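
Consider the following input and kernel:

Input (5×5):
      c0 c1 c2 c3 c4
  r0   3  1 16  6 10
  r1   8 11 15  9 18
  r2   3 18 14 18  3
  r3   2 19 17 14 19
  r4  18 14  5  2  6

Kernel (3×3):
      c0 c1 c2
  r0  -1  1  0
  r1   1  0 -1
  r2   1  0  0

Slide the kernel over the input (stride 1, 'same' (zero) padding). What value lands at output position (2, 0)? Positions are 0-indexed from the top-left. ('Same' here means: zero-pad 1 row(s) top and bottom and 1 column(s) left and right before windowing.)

The receptive field on the zero-padded input at this output position is [0 8 11 / 0 3 18 / 0 2 19]. Elementwise product with the kernel and sum: 0·-1 + 8·1 + 0·1 + 18·-1 + 0·1.

-10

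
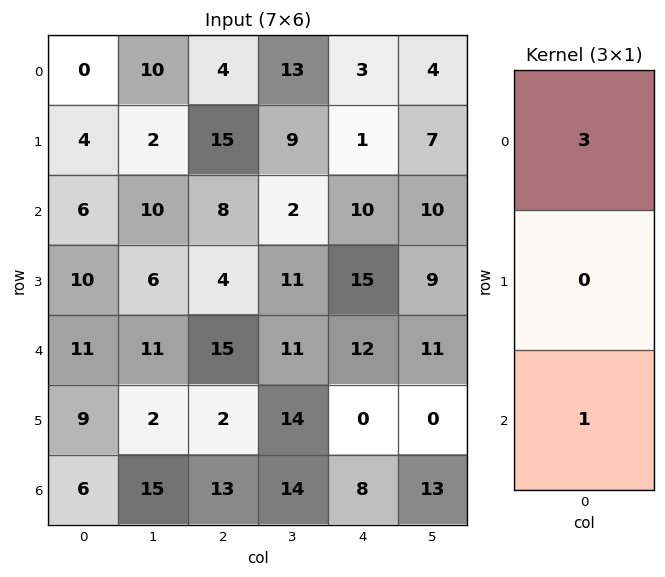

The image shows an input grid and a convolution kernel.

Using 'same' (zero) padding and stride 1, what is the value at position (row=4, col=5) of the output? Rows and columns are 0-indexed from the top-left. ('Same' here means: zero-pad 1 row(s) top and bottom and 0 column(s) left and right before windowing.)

27

The receptive field on the zero-padded input at this output position is [9 / 11 / 0]. Elementwise product with the kernel and sum: 9·3 + 0·1.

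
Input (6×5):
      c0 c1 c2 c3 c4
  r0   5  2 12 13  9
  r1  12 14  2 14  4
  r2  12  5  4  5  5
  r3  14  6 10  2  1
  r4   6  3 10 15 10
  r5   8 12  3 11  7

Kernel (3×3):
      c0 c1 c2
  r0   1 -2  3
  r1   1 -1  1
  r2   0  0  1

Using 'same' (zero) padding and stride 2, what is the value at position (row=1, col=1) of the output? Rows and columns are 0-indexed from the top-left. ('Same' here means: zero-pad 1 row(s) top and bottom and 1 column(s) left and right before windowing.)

The receptive field on the zero-padded input at this output position is [14 2 14 / 5 4 5 / 6 10 2]. Elementwise product with the kernel and sum: 14·1 + 2·-2 + 14·3 + 5·1 + 4·-1 + 5·1 + 2·1.

60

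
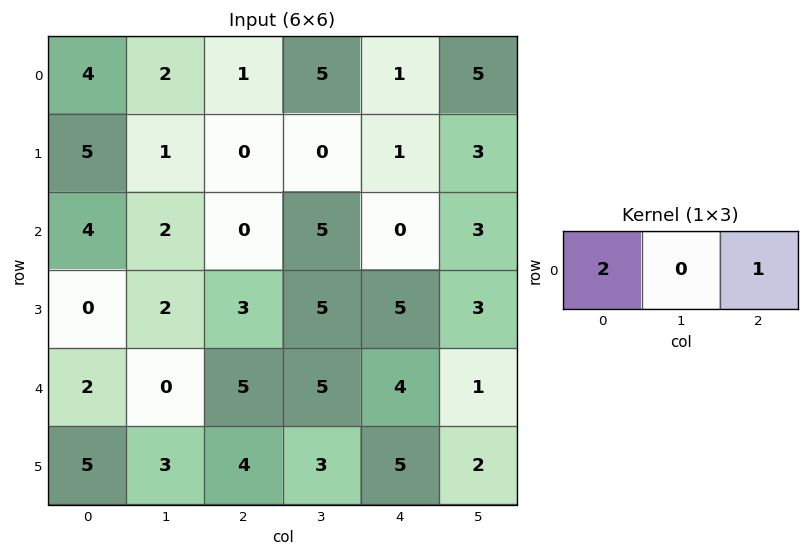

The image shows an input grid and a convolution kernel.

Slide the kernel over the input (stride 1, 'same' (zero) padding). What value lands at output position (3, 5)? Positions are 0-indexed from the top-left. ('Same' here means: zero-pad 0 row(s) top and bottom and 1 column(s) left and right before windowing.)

The receptive field on the zero-padded input at this output position is [5 3 0]. Elementwise product with the kernel and sum: 5·2 + 0·1.

10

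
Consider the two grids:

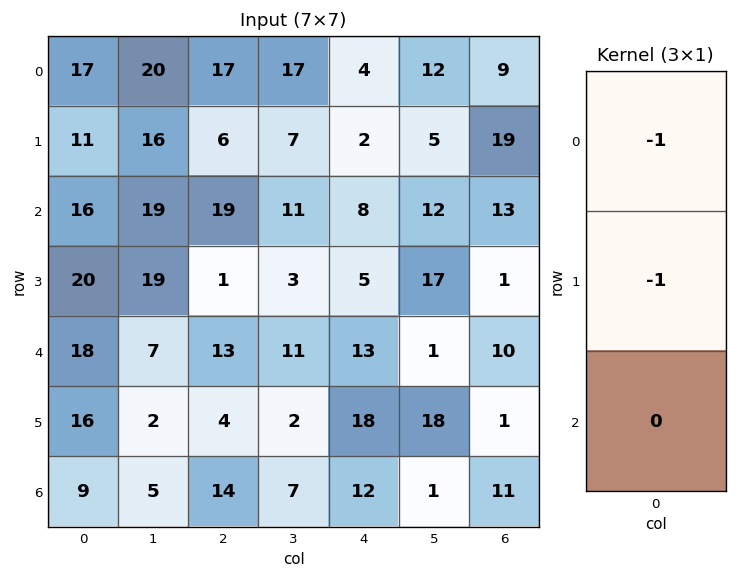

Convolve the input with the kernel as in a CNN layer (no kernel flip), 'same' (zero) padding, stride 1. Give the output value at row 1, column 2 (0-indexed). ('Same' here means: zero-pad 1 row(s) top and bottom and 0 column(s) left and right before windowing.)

The receptive field on the zero-padded input at this output position is [17 / 6 / 19]. Elementwise product with the kernel and sum: 17·-1 + 6·-1.

-23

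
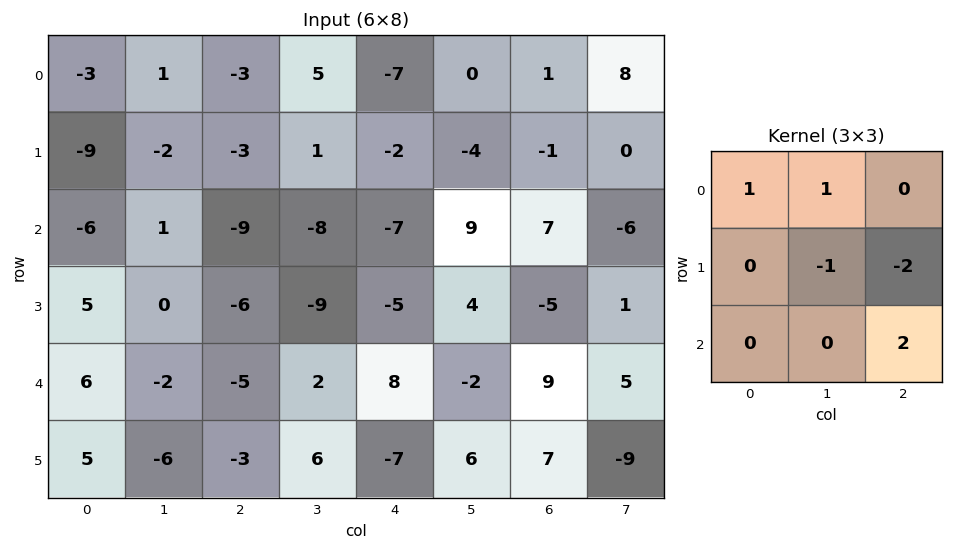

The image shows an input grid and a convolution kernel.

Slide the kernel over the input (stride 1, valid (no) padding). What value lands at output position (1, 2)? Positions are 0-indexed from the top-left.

The receptive field on the input at this output position is [-3 1 -2 / -9 -8 -7 / -6 -9 -5]. Elementwise product with the kernel and sum: -3·1 + 1·1 + -8·-1 + -7·-2 + -5·2.

10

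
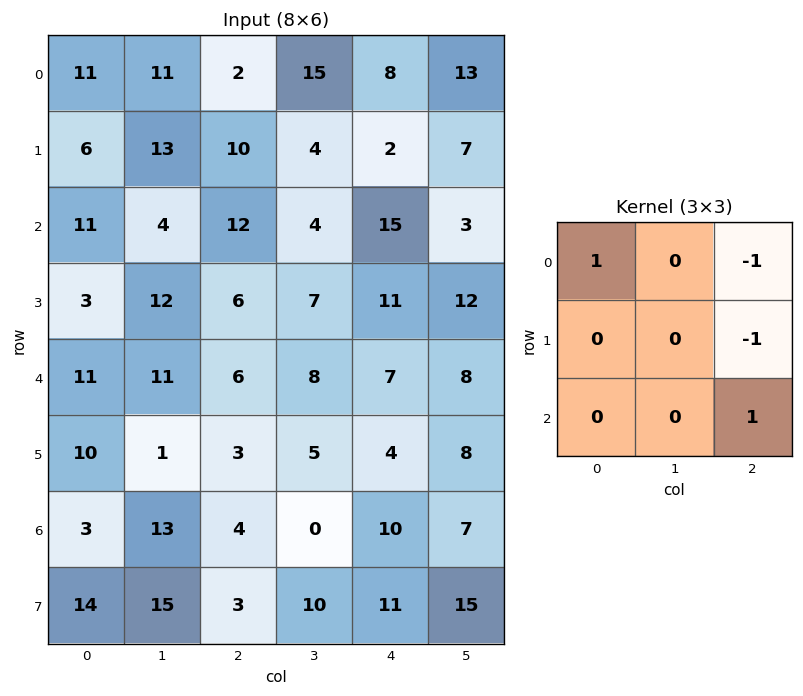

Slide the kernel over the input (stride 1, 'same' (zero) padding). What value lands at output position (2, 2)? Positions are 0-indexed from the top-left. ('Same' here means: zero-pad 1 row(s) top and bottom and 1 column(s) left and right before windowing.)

The receptive field on the zero-padded input at this output position is [13 10 4 / 4 12 4 / 12 6 7]. Elementwise product with the kernel and sum: 13·1 + 4·-1 + 4·-1 + 7·1.

12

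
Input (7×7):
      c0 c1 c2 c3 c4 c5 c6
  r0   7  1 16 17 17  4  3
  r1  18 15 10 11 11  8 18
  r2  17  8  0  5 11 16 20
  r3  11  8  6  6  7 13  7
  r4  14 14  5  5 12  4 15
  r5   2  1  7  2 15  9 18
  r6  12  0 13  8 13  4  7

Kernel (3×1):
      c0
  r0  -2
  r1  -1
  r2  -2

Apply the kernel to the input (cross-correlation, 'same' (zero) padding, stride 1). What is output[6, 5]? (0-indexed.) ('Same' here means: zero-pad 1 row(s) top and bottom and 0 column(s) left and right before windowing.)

-22

The receptive field on the zero-padded input at this output position is [9 / 4 / 0]. Elementwise product with the kernel and sum: 9·-2 + 4·-1 + 0·-2.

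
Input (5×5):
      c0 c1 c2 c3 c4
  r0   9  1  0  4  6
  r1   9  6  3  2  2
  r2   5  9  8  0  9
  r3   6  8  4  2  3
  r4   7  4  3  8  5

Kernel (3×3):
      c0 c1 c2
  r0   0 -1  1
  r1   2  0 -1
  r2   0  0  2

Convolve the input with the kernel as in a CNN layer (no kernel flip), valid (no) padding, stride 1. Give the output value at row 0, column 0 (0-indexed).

The receptive field on the input at this output position is [9 1 0 / 9 6 3 / 5 9 8]. Elementwise product with the kernel and sum: 1·-1 + 0·1 + 9·2 + 3·-1 + 8·2.

30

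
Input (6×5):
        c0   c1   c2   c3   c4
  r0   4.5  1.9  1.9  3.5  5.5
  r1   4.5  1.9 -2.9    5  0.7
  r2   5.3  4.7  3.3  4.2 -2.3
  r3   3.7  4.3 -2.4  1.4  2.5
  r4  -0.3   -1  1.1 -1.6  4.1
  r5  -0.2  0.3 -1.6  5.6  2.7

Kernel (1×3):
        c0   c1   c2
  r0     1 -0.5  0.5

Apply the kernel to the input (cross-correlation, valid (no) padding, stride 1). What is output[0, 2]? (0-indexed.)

2.9

The receptive field on the input at this output position is [1.9 3.5 5.5]. Elementwise product with the kernel and sum: 1.9·1 + 3.5·-0.5 + 5.5·0.5.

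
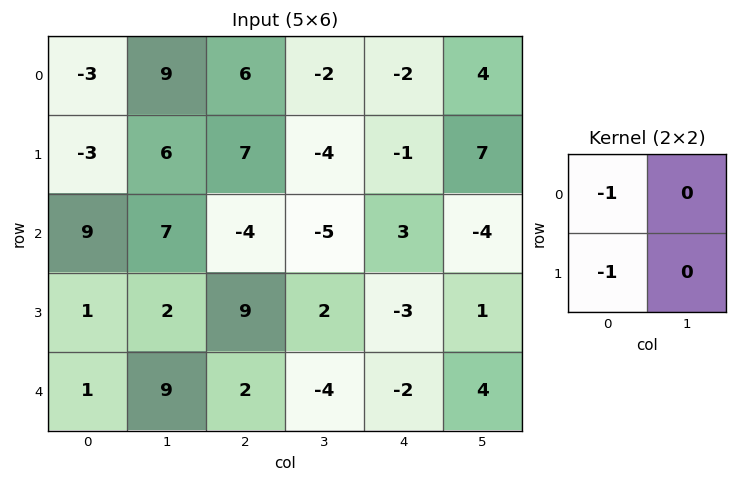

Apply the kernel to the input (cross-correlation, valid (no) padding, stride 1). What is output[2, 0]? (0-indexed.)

The receptive field on the input at this output position is [9 7 / 1 2]. Elementwise product with the kernel and sum: 9·-1 + 1·-1.

-10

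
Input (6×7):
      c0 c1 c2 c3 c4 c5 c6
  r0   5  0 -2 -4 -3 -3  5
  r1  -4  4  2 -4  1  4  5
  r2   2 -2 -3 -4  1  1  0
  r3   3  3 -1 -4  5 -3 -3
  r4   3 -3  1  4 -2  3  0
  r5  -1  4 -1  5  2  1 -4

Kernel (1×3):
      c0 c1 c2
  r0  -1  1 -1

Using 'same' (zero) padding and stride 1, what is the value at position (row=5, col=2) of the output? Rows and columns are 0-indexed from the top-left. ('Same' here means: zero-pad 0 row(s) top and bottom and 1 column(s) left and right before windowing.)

The receptive field on the zero-padded input at this output position is [4 -1 5]. Elementwise product with the kernel and sum: 4·-1 + -1·1 + 5·-1.

-10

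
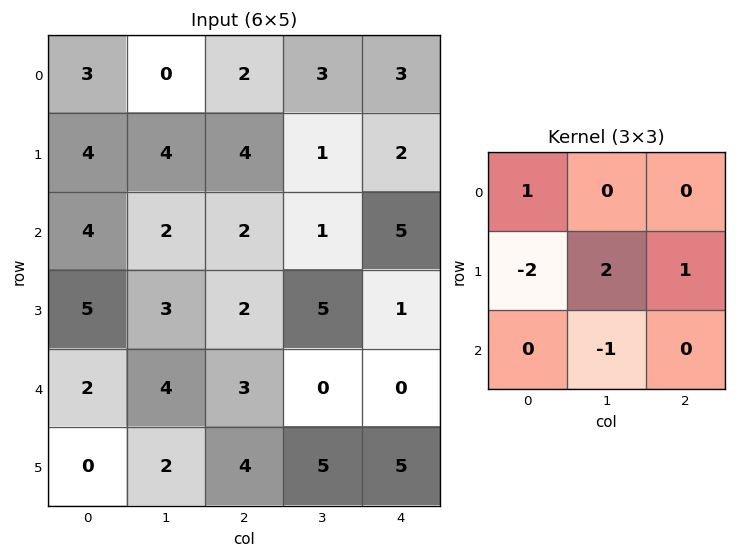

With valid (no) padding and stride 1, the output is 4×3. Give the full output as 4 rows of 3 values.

Output[0,0]: The receptive field on the input at this output position is [3 0 2 / 4 4 4 / 4 2 2]. Elementwise product with the kernel and sum: 3·1 + 4·-2 + 4·2 + 4·1 + 2·-1.

5 -1 -3
-1 3 2
-2 2 9
10 -3 -9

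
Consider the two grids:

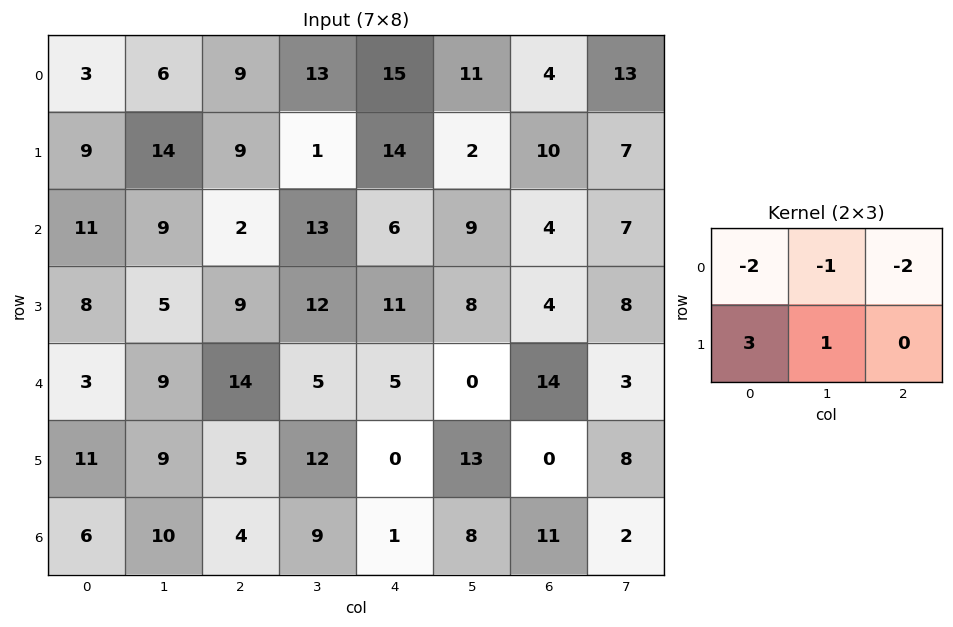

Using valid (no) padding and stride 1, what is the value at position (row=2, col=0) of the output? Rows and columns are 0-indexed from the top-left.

The receptive field on the input at this output position is [11 9 2 / 8 5 9]. Elementwise product with the kernel and sum: 11·-2 + 9·-1 + 2·-2 + 8·3 + 5·1.

-6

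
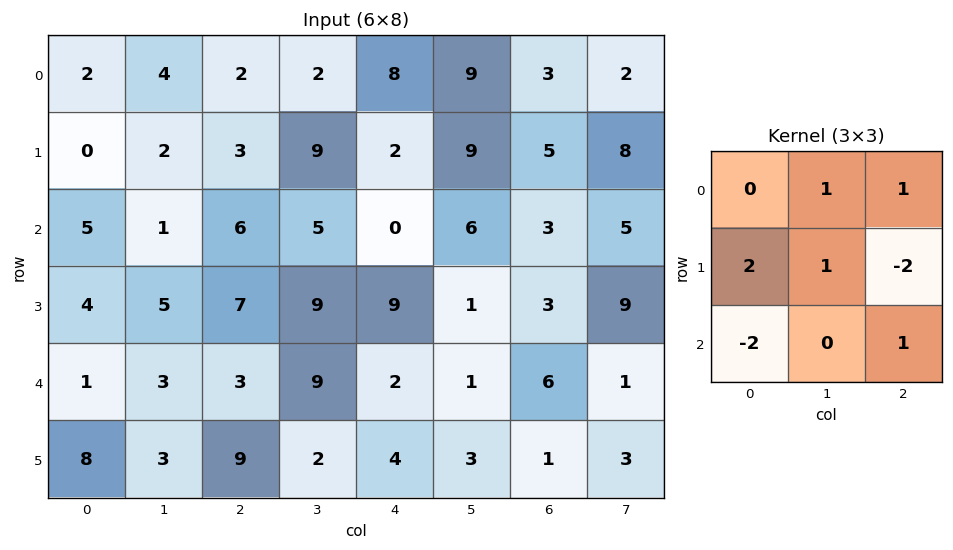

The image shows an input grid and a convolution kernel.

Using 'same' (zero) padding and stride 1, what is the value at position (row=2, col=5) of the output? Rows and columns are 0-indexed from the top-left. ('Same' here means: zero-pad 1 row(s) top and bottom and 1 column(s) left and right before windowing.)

The receptive field on the zero-padded input at this output position is [2 9 5 / 0 6 3 / 9 1 3]. Elementwise product with the kernel and sum: 9·1 + 5·1 + 0·2 + 6·1 + 3·-2 + 9·-2 + 3·1.

-1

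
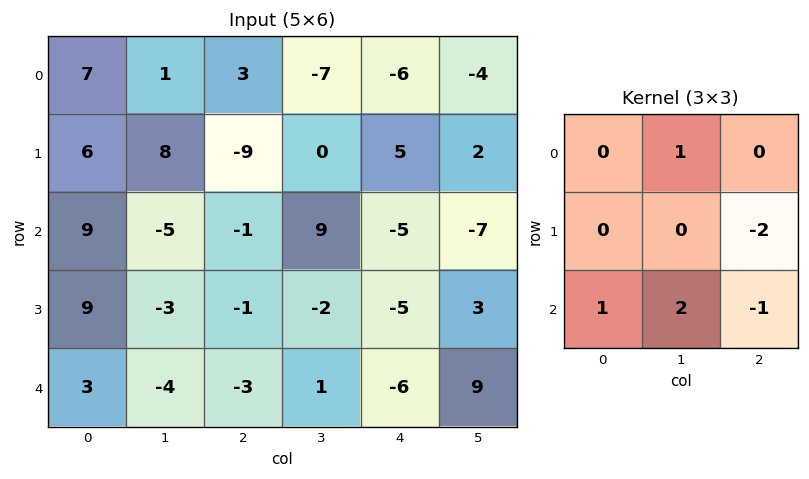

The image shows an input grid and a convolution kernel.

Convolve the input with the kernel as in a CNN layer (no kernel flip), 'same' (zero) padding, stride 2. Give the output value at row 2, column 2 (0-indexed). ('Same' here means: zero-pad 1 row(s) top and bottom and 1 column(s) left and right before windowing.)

-23

The receptive field on the zero-padded input at this output position is [-2 -5 3 / 1 -6 9 / 0 0 0]. Elementwise product with the kernel and sum: -5·1 + 9·-2 + 0·1 + 0·2 + 0·-1.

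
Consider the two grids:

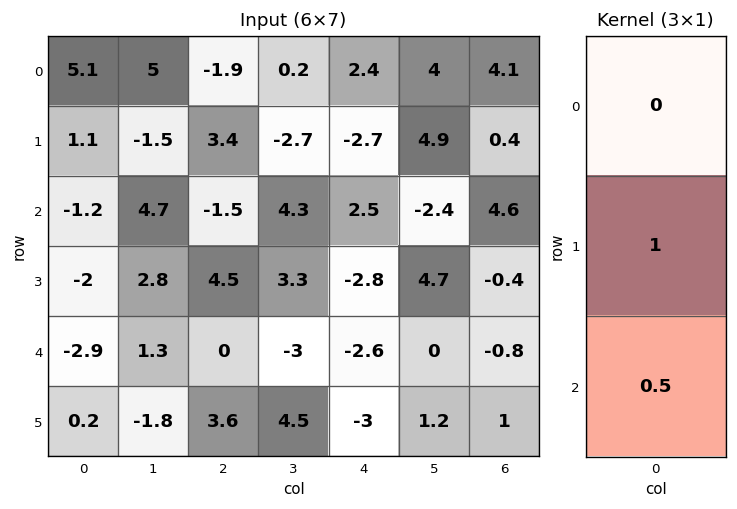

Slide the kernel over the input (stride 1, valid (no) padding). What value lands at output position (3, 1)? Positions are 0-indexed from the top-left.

The receptive field on the input at this output position is [2.8 / 1.3 / -1.8]. Elementwise product with the kernel and sum: 1.3·1 + -1.8·0.5.

0.4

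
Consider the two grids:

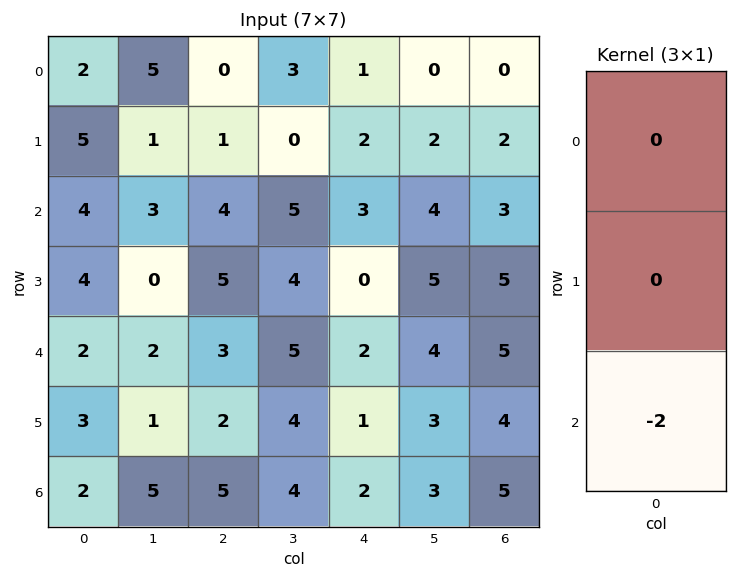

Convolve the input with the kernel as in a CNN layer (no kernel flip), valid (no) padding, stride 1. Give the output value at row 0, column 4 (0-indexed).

-6

The receptive field on the input at this output position is [1 / 2 / 3]. Elementwise product with the kernel and sum: 3·-2.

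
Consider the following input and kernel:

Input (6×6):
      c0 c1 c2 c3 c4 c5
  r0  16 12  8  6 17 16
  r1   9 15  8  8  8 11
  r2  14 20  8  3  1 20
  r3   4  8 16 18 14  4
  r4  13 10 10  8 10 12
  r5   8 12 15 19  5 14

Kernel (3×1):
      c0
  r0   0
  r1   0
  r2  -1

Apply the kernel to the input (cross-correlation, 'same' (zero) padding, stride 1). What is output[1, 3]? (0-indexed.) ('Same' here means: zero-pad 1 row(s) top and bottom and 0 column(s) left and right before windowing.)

The receptive field on the zero-padded input at this output position is [6 / 8 / 3]. Elementwise product with the kernel and sum: 3·-1.

-3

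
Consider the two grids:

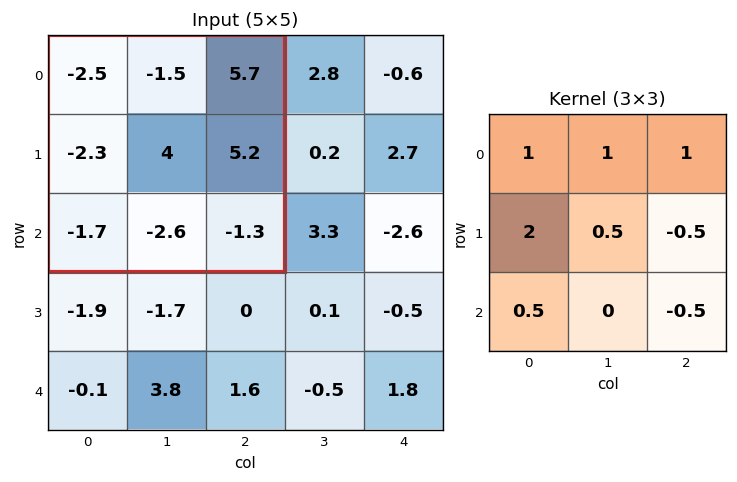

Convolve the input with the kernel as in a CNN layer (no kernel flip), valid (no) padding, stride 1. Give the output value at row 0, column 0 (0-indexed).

The receptive field on the input at this output position is [-2.5 -1.5 5.7 / -2.3 4 5.2 / -1.7 -2.6 -1.3]. Elementwise product with the kernel and sum: -2.5·1 + -1.5·1 + 5.7·1 + -2.3·2 + 4·0.5 + 5.2·-0.5 + -1.7·0.5 + -1.3·-0.5.

-3.7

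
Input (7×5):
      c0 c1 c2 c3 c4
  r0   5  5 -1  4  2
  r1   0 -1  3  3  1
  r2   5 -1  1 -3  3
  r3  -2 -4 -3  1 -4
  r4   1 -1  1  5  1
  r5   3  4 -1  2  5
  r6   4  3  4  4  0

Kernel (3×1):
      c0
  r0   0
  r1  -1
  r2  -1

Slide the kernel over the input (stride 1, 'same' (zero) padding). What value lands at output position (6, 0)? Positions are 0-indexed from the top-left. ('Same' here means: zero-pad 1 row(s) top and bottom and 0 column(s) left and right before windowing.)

-4

The receptive field on the zero-padded input at this output position is [3 / 4 / 0]. Elementwise product with the kernel and sum: 4·-1 + 0·-1.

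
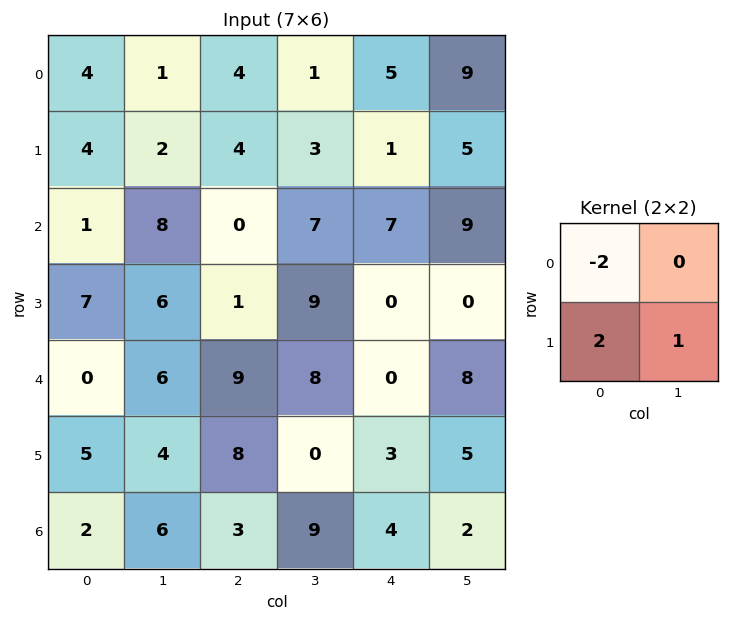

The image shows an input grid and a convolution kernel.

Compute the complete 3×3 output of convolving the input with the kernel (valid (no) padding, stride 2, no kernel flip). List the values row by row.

2 3 -3
18 11 -14
14 -2 11

Output[0,0]: The receptive field on the input at this output position is [4 1 / 4 2]. Elementwise product with the kernel and sum: 4·-2 + 4·2 + 2·1.
Output[0,1]: The receptive field on the input at this output position is [4 1 / 4 3]. Elementwise product with the kernel and sum: 4·-2 + 4·2 + 3·1.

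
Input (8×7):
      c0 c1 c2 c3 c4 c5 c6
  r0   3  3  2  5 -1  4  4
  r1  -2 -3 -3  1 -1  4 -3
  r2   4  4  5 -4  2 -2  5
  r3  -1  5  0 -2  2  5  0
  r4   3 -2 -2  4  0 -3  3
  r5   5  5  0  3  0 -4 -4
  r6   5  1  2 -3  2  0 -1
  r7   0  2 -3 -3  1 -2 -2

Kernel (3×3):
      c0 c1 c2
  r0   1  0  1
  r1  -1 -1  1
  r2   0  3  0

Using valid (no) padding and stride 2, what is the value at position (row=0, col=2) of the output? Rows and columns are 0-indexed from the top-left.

-9

The receptive field on the input at this output position is [-1 4 4 / -1 4 -3 / 2 -2 5]. Elementwise product with the kernel and sum: -1·1 + 4·1 + -1·-1 + 4·-1 + -3·1 + -2·3.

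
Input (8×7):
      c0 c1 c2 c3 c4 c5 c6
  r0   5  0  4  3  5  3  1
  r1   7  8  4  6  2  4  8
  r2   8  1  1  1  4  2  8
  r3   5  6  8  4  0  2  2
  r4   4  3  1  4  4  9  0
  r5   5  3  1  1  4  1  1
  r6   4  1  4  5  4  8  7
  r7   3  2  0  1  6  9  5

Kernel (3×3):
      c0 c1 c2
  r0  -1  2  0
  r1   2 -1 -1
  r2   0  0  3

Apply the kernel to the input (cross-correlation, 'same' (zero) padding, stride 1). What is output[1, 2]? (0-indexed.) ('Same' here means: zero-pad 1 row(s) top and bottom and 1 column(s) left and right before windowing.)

17

The receptive field on the zero-padded input at this output position is [0 4 3 / 8 4 6 / 1 1 1]. Elementwise product with the kernel and sum: 0·-1 + 4·2 + 8·2 + 4·-1 + 6·-1 + 1·3.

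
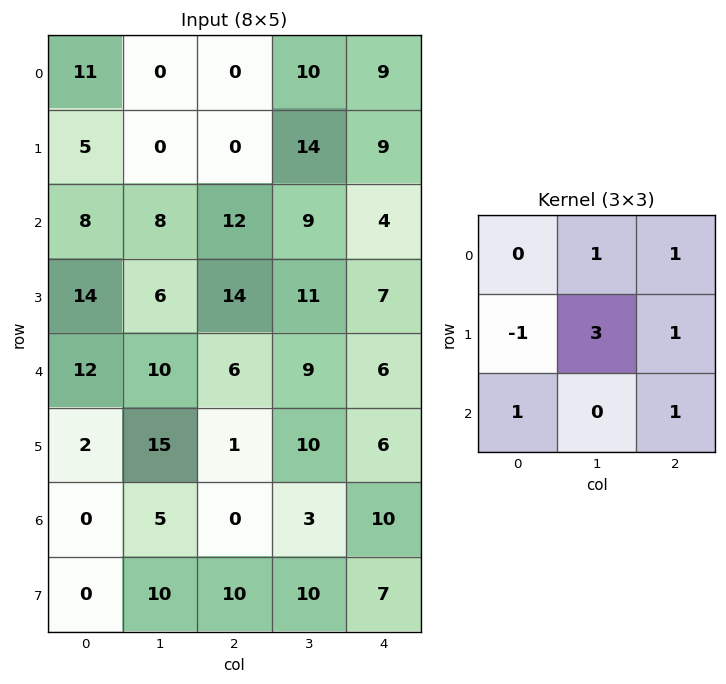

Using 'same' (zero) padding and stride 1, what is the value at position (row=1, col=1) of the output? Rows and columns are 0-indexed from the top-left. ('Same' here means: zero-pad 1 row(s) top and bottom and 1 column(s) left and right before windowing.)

15

The receptive field on the zero-padded input at this output position is [11 0 0 / 5 0 0 / 8 8 12]. Elementwise product with the kernel and sum: 0·1 + 0·1 + 5·-1 + 0·3 + 0·1 + 8·1 + 12·1.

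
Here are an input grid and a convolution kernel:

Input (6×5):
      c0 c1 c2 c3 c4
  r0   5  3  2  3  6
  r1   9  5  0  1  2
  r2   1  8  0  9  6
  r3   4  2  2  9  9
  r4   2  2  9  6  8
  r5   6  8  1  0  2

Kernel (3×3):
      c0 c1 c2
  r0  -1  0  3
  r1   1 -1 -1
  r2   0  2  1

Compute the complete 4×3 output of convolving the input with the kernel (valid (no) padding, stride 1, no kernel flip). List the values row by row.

Output[0,0]: The receptive field on the input at this output position is [5 3 2 / 9 5 0 / 1 8 0]. Elementwise product with the kernel and sum: 5·-1 + 2·3 + 9·1 + 5·-1 + 0·-1 + 8·2 + 0·1.
Output[0,1]: The receptive field on the input at this output position is [3 2 3 / 5 0 1 / 8 0 9]. Elementwise product with the kernel and sum: 3·-1 + 3·3 + 5·1 + 0·-1 + 1·-1 + 0·2 + 9·1.

21 19 37
-10 10 18
12 34 22
10 14 22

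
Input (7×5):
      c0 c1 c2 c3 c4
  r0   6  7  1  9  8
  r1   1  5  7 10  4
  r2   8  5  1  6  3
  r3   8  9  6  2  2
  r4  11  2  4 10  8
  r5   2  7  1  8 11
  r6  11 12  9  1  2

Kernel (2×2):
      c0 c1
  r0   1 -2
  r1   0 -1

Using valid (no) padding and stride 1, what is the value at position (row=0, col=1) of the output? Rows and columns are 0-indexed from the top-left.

-2

The receptive field on the input at this output position is [7 1 / 5 7]. Elementwise product with the kernel and sum: 7·1 + 1·-2 + 7·-1.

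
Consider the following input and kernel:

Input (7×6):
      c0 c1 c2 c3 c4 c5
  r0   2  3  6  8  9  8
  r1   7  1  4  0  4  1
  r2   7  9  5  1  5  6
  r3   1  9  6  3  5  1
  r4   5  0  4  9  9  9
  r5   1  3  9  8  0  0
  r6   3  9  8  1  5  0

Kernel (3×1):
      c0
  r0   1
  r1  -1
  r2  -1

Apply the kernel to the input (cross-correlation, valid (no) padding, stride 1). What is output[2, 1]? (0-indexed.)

The receptive field on the input at this output position is [9 / 9 / 0]. Elementwise product with the kernel and sum: 9·1 + 9·-1 + 0·-1.

0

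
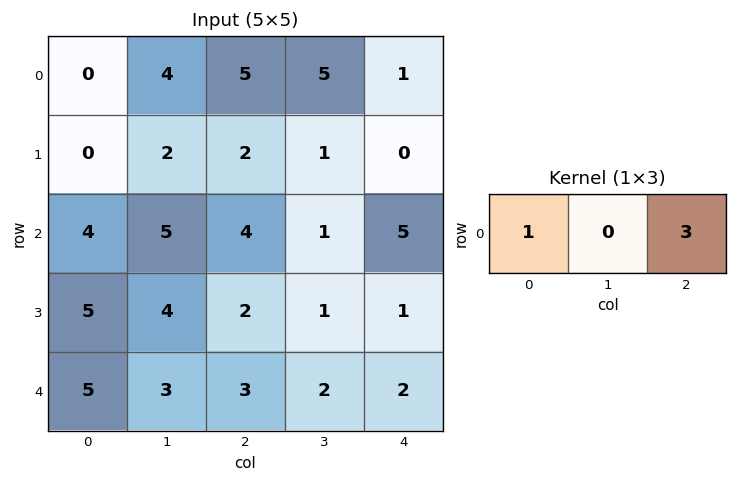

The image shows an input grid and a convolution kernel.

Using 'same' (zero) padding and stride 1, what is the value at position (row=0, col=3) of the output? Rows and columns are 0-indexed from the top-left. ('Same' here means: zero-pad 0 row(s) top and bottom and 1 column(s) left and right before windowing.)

The receptive field on the zero-padded input at this output position is [5 5 1]. Elementwise product with the kernel and sum: 5·1 + 1·3.

8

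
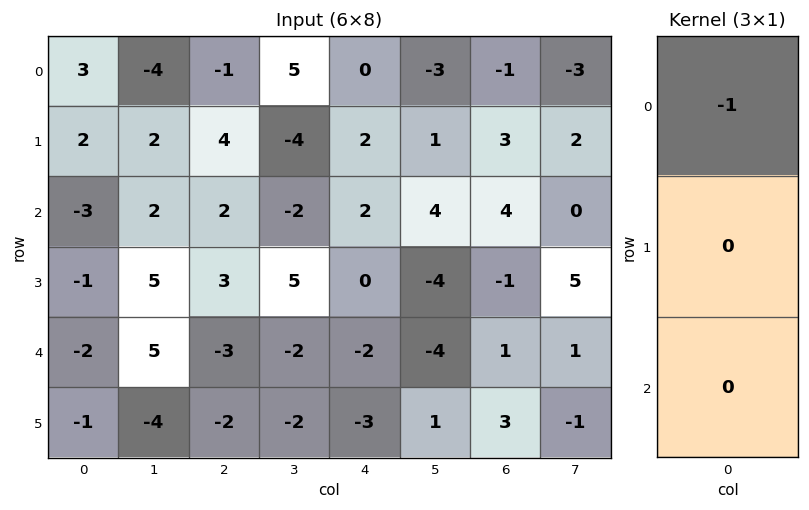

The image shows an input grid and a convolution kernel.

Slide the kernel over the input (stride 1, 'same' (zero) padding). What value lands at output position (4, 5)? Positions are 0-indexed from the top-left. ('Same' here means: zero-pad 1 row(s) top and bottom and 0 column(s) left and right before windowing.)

The receptive field on the zero-padded input at this output position is [-4 / -4 / 1]. Elementwise product with the kernel and sum: -4·-1.

4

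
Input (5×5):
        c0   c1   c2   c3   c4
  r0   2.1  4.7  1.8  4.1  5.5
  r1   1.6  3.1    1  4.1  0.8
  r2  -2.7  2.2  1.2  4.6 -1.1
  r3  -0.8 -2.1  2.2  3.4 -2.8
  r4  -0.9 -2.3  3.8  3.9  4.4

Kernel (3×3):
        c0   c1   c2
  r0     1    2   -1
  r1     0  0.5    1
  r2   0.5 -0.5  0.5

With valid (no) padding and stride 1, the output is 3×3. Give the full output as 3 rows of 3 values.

Output[0,0]: The receptive field on the input at this output position is [2.1 4.7 1.8 / 1.6 3.1 1 / -2.7 2.2 1.2]. Elementwise product with the kernel and sum: 2.1·1 + 4.7·2 + 1.8·-1 + 3.1·0.5 + 1·1 + -2.7·0.5 + 2.2·-0.5 + 1.2·0.5.
Output[0,1]: The receptive field on the input at this output position is [4.7 1.8 4.1 / 3.1 1 4.1 / 2.2 1.2 4.6]. Elementwise product with the kernel and sum: 4.7·1 + 1.8·2 + 4.1·-1 + 1·0.5 + 4.1·1 + 2.2·0.5 + 1.2·-0.5 + 4.6·0.5.

10.4 11.6 5.1
10.85 5.75 7.6
4.25 3.4 12.55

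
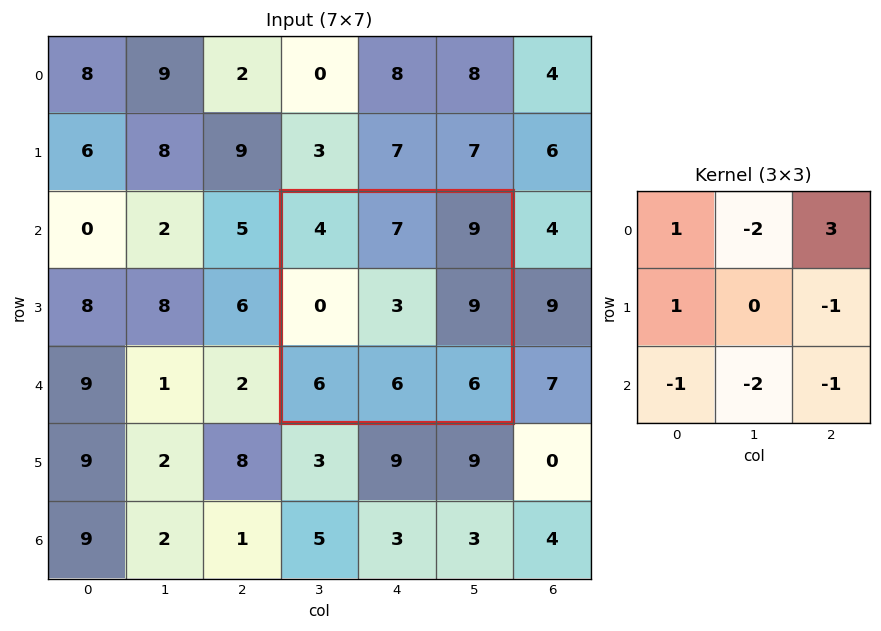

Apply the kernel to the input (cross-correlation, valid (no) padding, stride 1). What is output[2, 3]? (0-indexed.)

-16

The receptive field on the input at this output position is [4 7 9 / 0 3 9 / 6 6 6]. Elementwise product with the kernel and sum: 4·1 + 7·-2 + 9·3 + 0·1 + 9·-1 + 6·-1 + 6·-2 + 6·-1.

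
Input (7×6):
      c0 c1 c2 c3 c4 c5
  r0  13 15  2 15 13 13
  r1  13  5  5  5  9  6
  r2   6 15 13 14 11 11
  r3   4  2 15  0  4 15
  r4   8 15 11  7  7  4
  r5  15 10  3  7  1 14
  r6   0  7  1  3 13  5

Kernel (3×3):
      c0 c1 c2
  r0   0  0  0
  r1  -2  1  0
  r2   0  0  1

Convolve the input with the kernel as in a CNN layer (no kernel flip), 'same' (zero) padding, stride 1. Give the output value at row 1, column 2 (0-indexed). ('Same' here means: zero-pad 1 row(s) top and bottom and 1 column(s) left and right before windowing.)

9

The receptive field on the zero-padded input at this output position is [15 2 15 / 5 5 5 / 15 13 14]. Elementwise product with the kernel and sum: 5·-2 + 5·1 + 14·1.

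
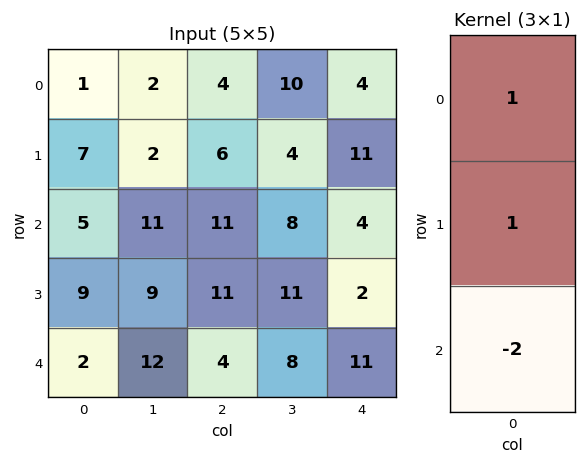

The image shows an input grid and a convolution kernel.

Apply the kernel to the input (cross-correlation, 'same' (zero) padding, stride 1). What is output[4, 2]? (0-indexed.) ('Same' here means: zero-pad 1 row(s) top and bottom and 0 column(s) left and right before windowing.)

15

The receptive field on the zero-padded input at this output position is [11 / 4 / 0]. Elementwise product with the kernel and sum: 11·1 + 4·1 + 0·-2.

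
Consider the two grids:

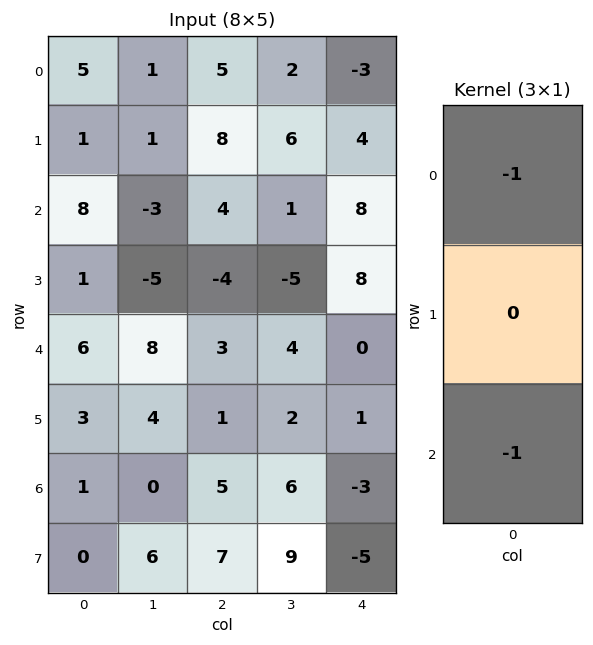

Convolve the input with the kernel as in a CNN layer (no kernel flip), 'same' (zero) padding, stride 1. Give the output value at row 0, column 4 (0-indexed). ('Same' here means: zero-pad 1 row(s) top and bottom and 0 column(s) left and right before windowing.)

The receptive field on the zero-padded input at this output position is [0 / -3 / 4]. Elementwise product with the kernel and sum: 0·-1 + 4·-1.

-4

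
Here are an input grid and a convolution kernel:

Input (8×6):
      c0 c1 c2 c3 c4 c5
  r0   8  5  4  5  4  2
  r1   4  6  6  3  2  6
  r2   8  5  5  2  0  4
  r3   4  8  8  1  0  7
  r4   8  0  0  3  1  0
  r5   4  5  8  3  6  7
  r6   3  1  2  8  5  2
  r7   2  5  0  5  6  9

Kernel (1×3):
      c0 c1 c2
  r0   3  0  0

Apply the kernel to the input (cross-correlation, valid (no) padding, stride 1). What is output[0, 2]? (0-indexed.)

12

The receptive field on the input at this output position is [4 5 4]. Elementwise product with the kernel and sum: 4·3.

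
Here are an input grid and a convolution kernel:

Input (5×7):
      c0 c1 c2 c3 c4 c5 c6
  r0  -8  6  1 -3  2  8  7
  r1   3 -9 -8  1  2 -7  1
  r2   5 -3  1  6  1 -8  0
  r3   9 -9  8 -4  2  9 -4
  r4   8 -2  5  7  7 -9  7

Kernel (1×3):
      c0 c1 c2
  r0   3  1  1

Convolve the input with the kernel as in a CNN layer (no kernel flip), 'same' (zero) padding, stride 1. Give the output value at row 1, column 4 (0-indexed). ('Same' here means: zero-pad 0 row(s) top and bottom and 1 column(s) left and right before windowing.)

The receptive field on the zero-padded input at this output position is [1 2 -7]. Elementwise product with the kernel and sum: 1·3 + 2·1 + -7·1.

-2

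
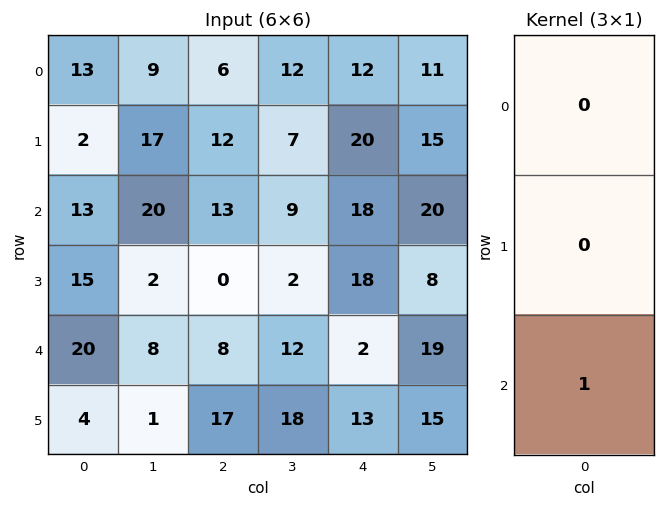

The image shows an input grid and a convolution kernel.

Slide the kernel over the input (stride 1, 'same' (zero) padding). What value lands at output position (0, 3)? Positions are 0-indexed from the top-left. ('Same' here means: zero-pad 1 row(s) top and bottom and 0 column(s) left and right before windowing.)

The receptive field on the zero-padded input at this output position is [0 / 12 / 7]. Elementwise product with the kernel and sum: 7·1.

7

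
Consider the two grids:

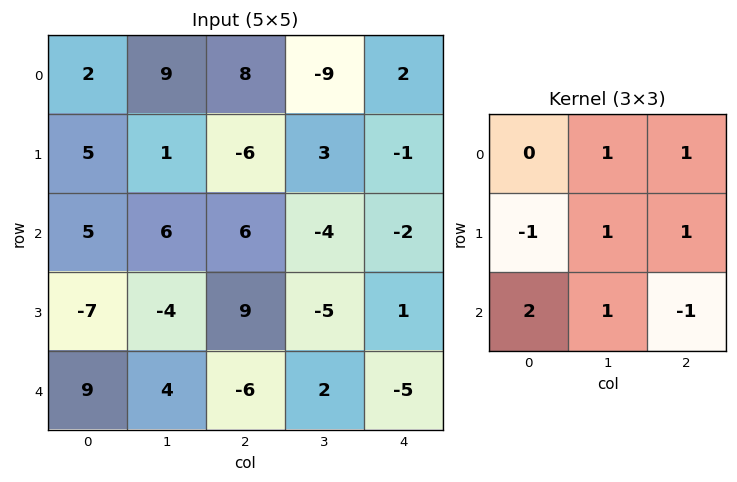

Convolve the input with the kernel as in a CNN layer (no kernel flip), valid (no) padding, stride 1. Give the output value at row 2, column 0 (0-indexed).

52

The receptive field on the input at this output position is [5 6 6 / -7 -4 9 / 9 4 -6]. Elementwise product with the kernel and sum: 6·1 + 6·1 + -7·-1 + -4·1 + 9·1 + 9·2 + 4·1 + -6·-1.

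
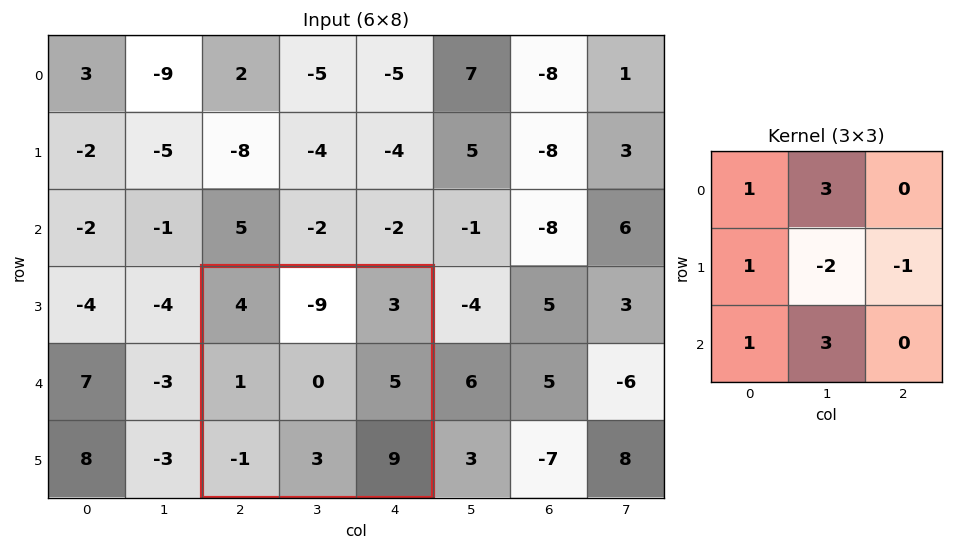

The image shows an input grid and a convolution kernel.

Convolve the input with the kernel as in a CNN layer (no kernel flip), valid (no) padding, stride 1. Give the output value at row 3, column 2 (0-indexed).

-19

The receptive field on the input at this output position is [4 -9 3 / 1 0 5 / -1 3 9]. Elementwise product with the kernel and sum: 4·1 + -9·3 + 1·1 + 0·-2 + 5·-1 + -1·1 + 3·3.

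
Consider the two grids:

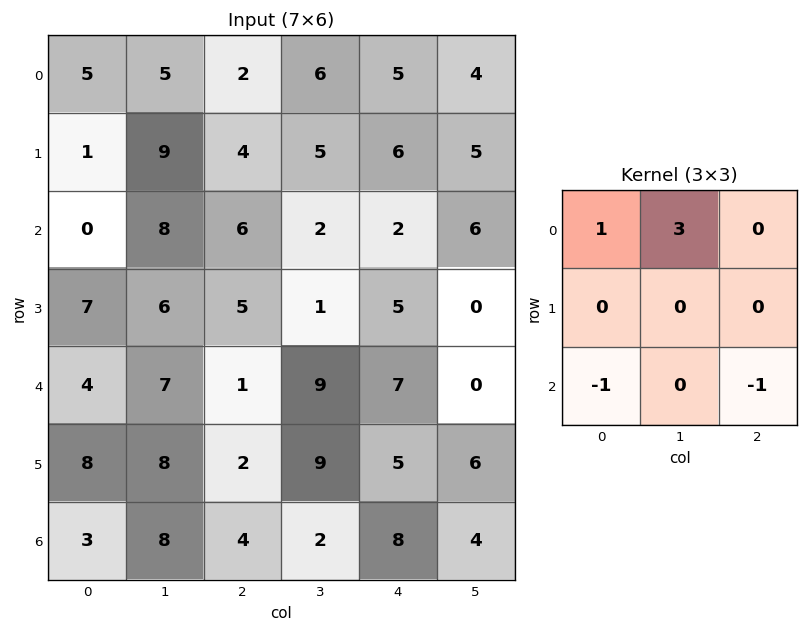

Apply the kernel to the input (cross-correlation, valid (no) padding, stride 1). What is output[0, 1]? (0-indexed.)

The receptive field on the input at this output position is [5 2 6 / 9 4 5 / 8 6 2]. Elementwise product with the kernel and sum: 5·1 + 2·3 + 8·-1 + 2·-1.

1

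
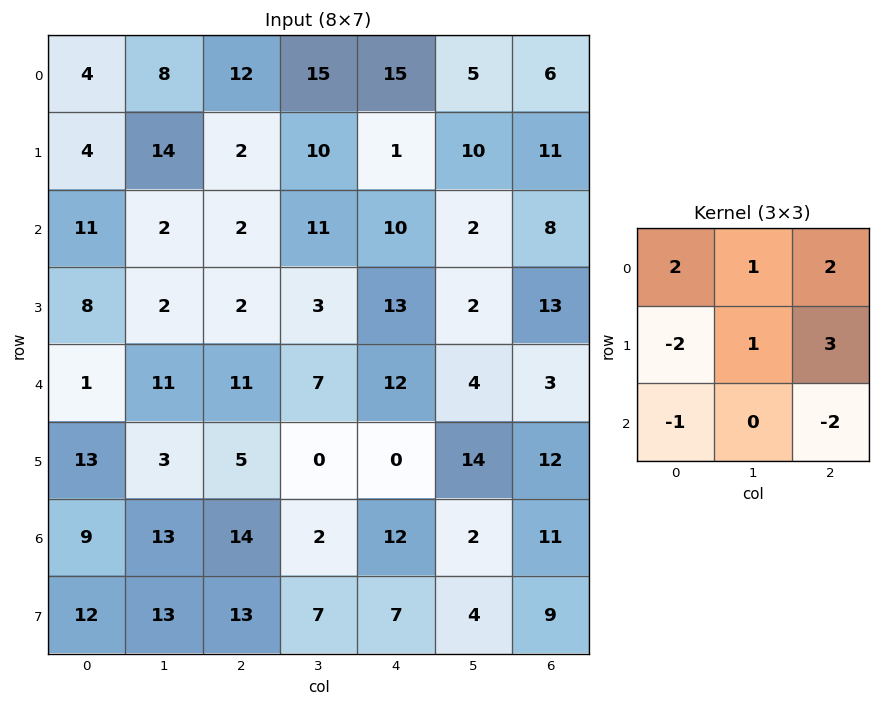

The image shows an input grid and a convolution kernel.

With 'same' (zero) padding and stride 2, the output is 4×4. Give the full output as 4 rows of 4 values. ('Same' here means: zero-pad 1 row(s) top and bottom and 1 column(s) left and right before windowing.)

Output[0,0]: The receptive field on the zero-padded input at this output position is [0 0 0 / 0 4 8 / 0 4 14]. Elementwise product with the kernel and sum: 0·2 + 0·1 + 0·2 + 0·-2 + 4·1 + 8·3 + 0·-1 + 14·-2.

0 7 -30 -14
45 73 28 33
40 19 5 -2
41 -22 27 43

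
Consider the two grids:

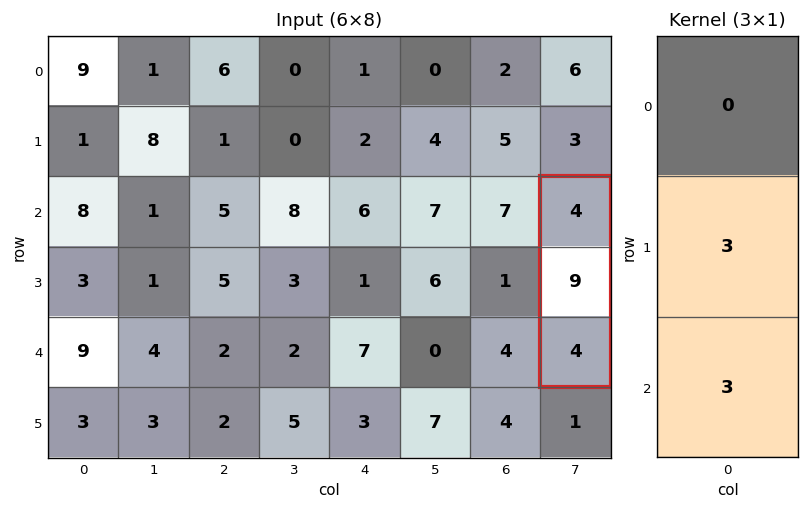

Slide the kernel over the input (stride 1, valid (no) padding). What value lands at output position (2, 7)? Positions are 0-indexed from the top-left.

The receptive field on the input at this output position is [4 / 9 / 4]. Elementwise product with the kernel and sum: 9·3 + 4·3.

39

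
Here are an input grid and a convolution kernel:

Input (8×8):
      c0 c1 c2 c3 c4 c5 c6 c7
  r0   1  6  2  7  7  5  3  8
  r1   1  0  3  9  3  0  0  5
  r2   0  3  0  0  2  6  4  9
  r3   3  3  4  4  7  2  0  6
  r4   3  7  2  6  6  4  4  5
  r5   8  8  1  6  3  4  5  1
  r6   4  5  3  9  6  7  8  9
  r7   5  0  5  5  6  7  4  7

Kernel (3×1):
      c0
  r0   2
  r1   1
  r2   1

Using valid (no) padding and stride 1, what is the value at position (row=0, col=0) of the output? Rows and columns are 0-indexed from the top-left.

3

The receptive field on the input at this output position is [1 / 1 / 0]. Elementwise product with the kernel and sum: 1·2 + 1·1 + 0·1.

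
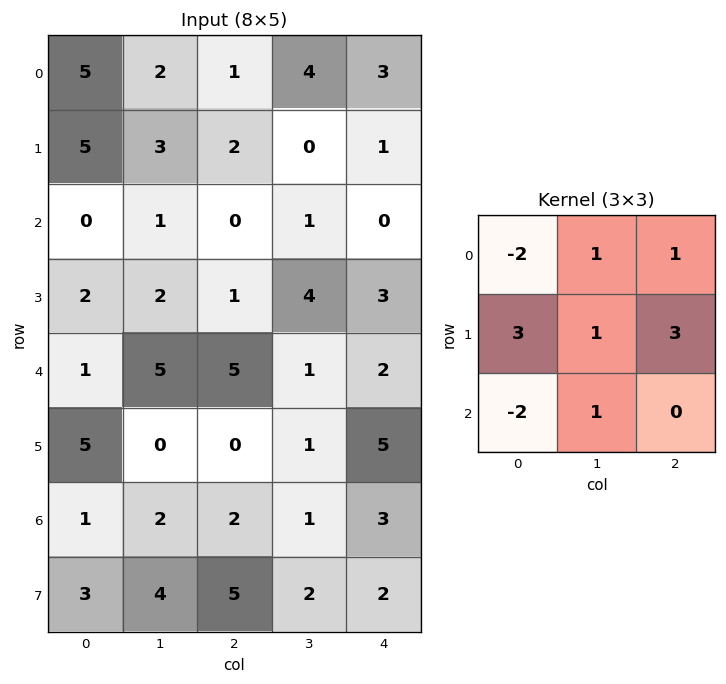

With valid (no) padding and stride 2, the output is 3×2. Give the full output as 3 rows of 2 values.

Output[0,0]: The receptive field on the input at this output position is [5 2 1 / 5 3 2 / 0 1 0]. Elementwise product with the kernel and sum: 5·-2 + 2·1 + 1·1 + 5·3 + 3·1 + 2·3 + 0·-2 + 1·1.
Output[0,1]: The receptive field on the input at this output position is [1 4 3 / 2 0 1 / 0 1 0]. Elementwise product with the kernel and sum: 1·-2 + 4·1 + 3·1 + 2·3 + 0·1 + 1·3 + 0·-2 + 1·1.

18 15
15 8
23 6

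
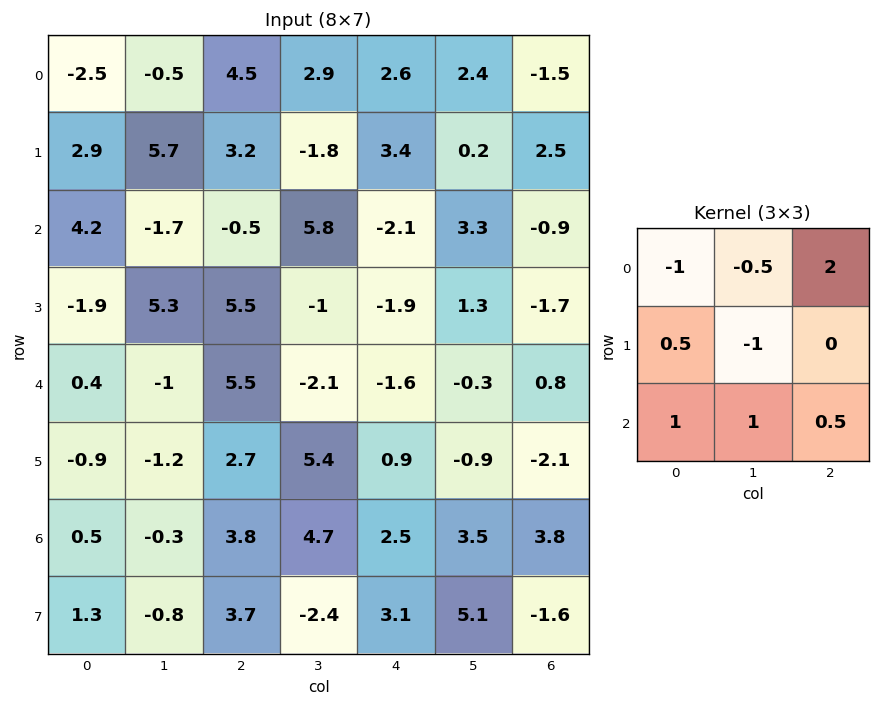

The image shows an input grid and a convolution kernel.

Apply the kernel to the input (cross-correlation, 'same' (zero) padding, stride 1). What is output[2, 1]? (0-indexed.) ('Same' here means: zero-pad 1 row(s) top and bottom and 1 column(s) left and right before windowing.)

The receptive field on the zero-padded input at this output position is [2.9 5.7 3.2 / 4.2 -1.7 -0.5 / -1.9 5.3 5.5]. Elementwise product with the kernel and sum: 2.9·-1 + 5.7·-0.5 + 3.2·2 + 4.2·0.5 + -1.7·-1 + -1.9·1 + 5.3·1 + 5.5·0.5.

10.6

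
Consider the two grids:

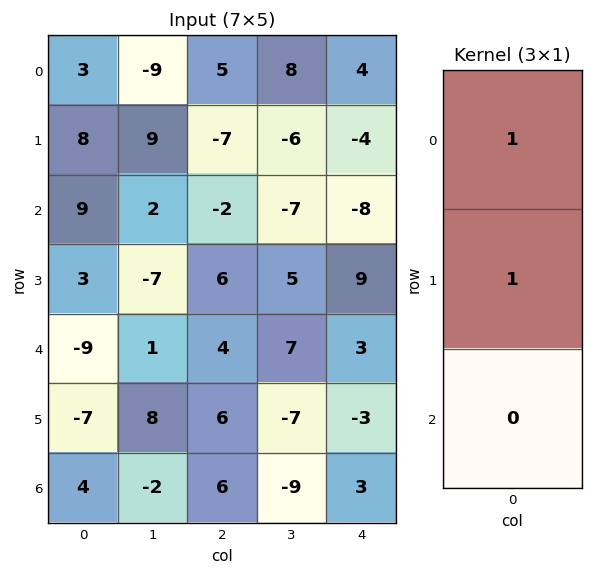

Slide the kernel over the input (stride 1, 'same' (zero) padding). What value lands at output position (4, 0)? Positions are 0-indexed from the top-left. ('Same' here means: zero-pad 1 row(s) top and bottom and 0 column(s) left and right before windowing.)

-6

The receptive field on the zero-padded input at this output position is [3 / -9 / -7]. Elementwise product with the kernel and sum: 3·1 + -9·1.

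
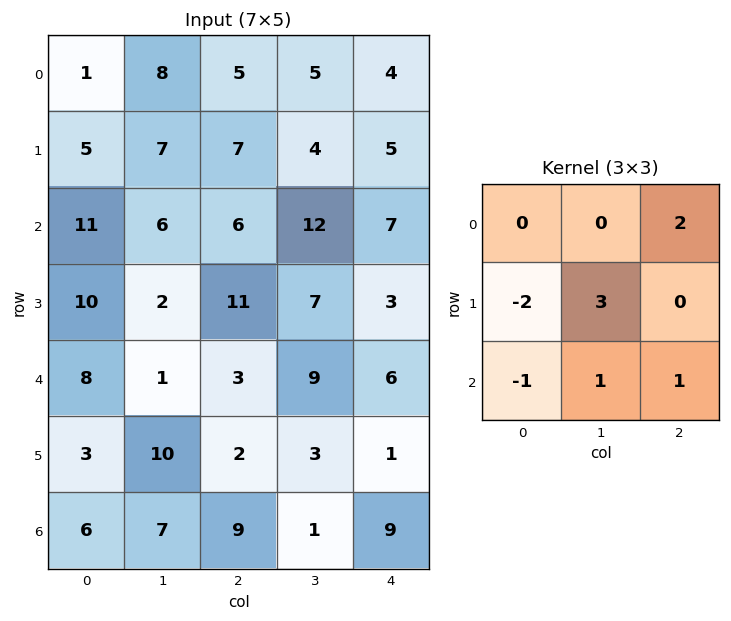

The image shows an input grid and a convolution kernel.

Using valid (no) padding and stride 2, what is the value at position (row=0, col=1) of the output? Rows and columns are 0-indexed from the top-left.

The receptive field on the input at this output position is [5 5 4 / 7 4 5 / 6 12 7]. Elementwise product with the kernel and sum: 4·2 + 7·-2 + 4·3 + 6·-1 + 12·1 + 7·1.

19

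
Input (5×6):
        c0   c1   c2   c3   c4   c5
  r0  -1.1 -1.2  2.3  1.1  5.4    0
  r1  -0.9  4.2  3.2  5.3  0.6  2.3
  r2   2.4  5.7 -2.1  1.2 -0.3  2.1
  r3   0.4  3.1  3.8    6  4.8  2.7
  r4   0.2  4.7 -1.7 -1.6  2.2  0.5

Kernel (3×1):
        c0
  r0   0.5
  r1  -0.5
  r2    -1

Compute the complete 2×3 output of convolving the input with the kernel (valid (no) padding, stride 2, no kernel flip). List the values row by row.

Output[0,0]: The receptive field on the input at this output position is [-1.1 / -0.9 / 2.4]. Elementwise product with the kernel and sum: -1.1·0.5 + -0.9·-0.5 + 2.4·-1.
Output[0,1]: The receptive field on the input at this output position is [2.3 / 3.2 / -2.1]. Elementwise product with the kernel and sum: 2.3·0.5 + 3.2·-0.5 + -2.1·-1.

-2.5 1.65 2.7
0.8 -1.25 -4.75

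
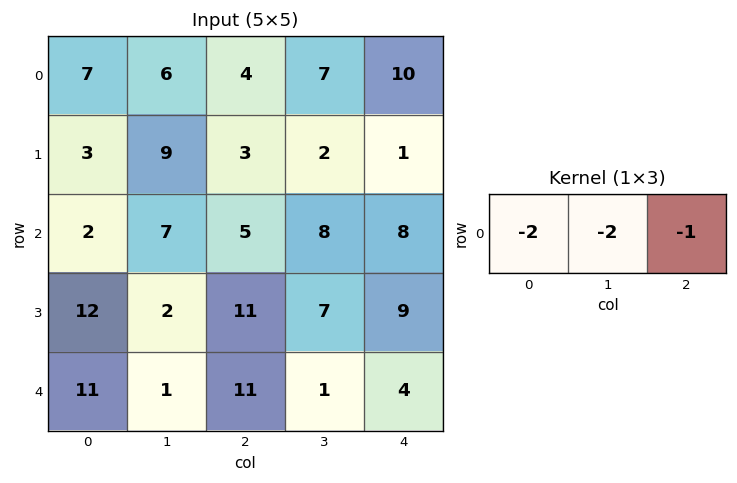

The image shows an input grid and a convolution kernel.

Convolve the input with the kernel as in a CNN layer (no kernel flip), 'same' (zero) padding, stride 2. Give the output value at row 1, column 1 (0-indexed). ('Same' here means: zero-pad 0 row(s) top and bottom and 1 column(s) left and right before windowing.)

The receptive field on the zero-padded input at this output position is [7 5 8]. Elementwise product with the kernel and sum: 7·-2 + 5·-2 + 8·-1.

-32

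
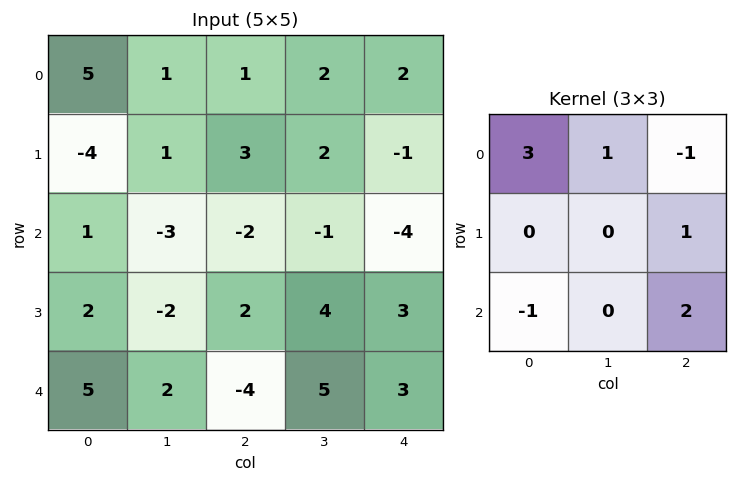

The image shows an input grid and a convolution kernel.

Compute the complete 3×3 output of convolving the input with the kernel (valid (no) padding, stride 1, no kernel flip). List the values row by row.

Output[0,0]: The receptive field on the input at this output position is [5 1 1 / -4 1 3 / 1 -3 -2]. Elementwise product with the kernel and sum: 5·3 + 1·1 + 1·-1 + 3·1 + 1·-1 + -2·2.

13 5 -4
-14 13 12
-9 2 10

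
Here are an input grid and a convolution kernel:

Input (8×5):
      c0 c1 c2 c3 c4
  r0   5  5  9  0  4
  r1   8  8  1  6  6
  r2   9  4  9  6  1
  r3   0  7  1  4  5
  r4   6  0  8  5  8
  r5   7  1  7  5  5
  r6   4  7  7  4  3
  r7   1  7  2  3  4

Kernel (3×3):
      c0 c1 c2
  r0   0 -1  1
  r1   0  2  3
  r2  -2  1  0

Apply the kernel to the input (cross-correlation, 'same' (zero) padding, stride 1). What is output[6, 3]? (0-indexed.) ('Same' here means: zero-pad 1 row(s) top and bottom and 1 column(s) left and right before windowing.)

16

The receptive field on the zero-padded input at this output position is [7 5 5 / 7 4 3 / 2 3 4]. Elementwise product with the kernel and sum: 5·-1 + 5·1 + 4·2 + 3·3 + 2·-2 + 3·1.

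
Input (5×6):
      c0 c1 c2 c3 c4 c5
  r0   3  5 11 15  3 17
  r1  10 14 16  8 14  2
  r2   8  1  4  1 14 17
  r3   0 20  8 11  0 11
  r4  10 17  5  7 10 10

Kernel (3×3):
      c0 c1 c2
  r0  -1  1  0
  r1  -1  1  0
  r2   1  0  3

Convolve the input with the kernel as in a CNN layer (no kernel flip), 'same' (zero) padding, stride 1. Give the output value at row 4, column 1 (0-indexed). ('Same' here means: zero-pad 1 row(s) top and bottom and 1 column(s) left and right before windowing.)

27

The receptive field on the zero-padded input at this output position is [0 20 8 / 10 17 5 / 0 0 0]. Elementwise product with the kernel and sum: 0·-1 + 20·1 + 10·-1 + 17·1 + 0·1 + 0·3.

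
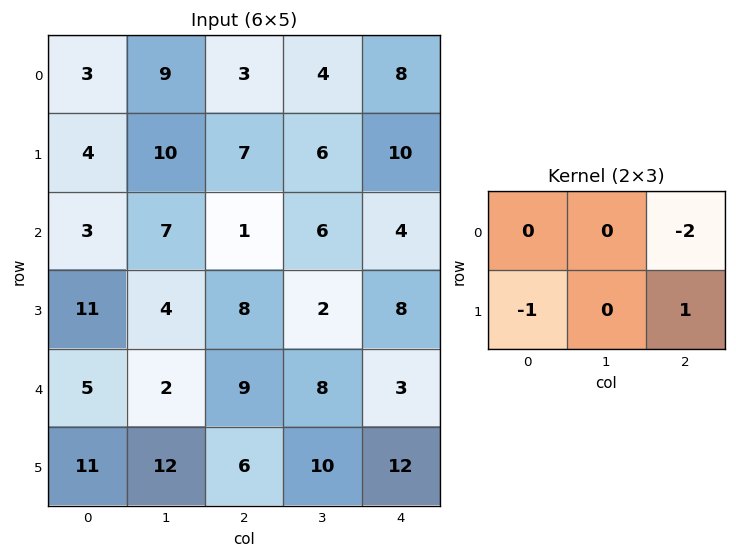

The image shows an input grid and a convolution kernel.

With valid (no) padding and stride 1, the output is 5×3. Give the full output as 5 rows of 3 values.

-3 -12 -13
-16 -13 -17
-5 -14 -8
-12 2 -22
-23 -18 0

Output[0,0]: The receptive field on the input at this output position is [3 9 3 / 4 10 7]. Elementwise product with the kernel and sum: 3·-2 + 4·-1 + 7·1.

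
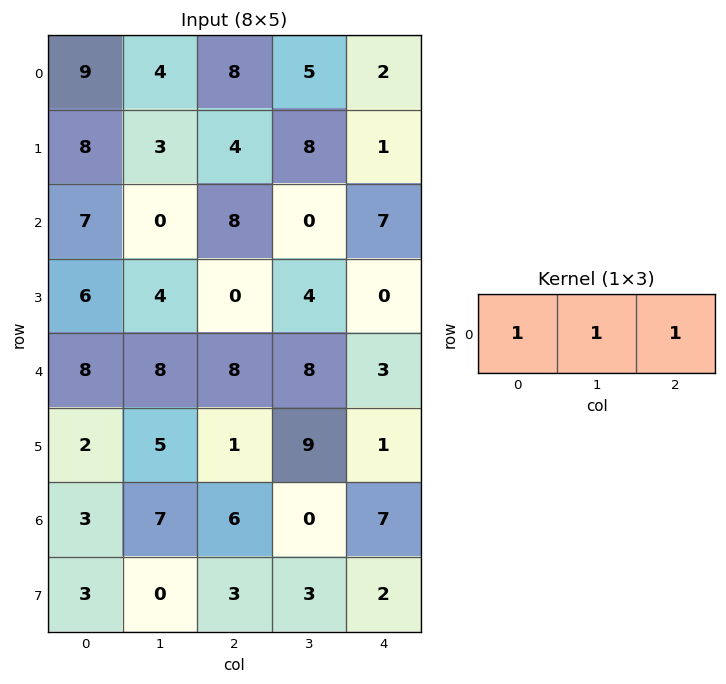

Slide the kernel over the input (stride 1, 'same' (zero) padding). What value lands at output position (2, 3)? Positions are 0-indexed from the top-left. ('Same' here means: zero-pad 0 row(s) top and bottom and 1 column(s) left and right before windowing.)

The receptive field on the zero-padded input at this output position is [8 0 7]. Elementwise product with the kernel and sum: 8·1 + 0·1 + 7·1.

15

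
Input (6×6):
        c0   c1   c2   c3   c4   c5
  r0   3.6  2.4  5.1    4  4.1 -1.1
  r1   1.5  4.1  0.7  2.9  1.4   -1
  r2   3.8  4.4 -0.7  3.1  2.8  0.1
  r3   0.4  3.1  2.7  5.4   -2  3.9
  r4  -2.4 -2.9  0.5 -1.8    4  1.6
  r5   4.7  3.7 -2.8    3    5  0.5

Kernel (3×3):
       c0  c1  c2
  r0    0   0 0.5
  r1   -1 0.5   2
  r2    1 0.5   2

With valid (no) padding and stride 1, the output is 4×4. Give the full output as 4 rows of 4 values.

9.1 14.3 12.05 -0.05
4.7 18.15 9.95 10.2
3.35 4.35 5 4.85
4.25 10.55 14.3 15.45

Output[0,0]: The receptive field on the input at this output position is [3.6 2.4 5.1 / 1.5 4.1 0.7 / 3.8 4.4 -0.7]. Elementwise product with the kernel and sum: 5.1·0.5 + 1.5·-1 + 4.1·0.5 + 0.7·2 + 3.8·1 + 4.4·0.5 + -0.7·2.
Output[0,1]: The receptive field on the input at this output position is [2.4 5.1 4 / 4.1 0.7 2.9 / 4.4 -0.7 3.1]. Elementwise product with the kernel and sum: 4·0.5 + 4.1·-1 + 0.7·0.5 + 2.9·2 + 4.4·1 + -0.7·0.5 + 3.1·2.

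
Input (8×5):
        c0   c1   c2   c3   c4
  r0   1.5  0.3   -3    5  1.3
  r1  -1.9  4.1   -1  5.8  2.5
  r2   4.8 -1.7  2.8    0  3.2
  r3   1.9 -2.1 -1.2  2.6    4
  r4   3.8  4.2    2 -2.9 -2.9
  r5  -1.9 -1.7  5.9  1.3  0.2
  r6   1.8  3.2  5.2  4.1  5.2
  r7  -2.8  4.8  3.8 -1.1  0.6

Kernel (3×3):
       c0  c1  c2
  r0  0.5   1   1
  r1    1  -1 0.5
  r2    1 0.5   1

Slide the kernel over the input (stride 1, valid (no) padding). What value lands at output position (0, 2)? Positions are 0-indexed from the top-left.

5.25

The receptive field on the input at this output position is [-3 5 1.3 / -1 5.8 2.5 / 2.8 0 3.2]. Elementwise product with the kernel and sum: -3·0.5 + 5·1 + 1.3·1 + -1·1 + 5.8·-1 + 2.5·0.5 + 2.8·1 + 0·0.5 + 3.2·1.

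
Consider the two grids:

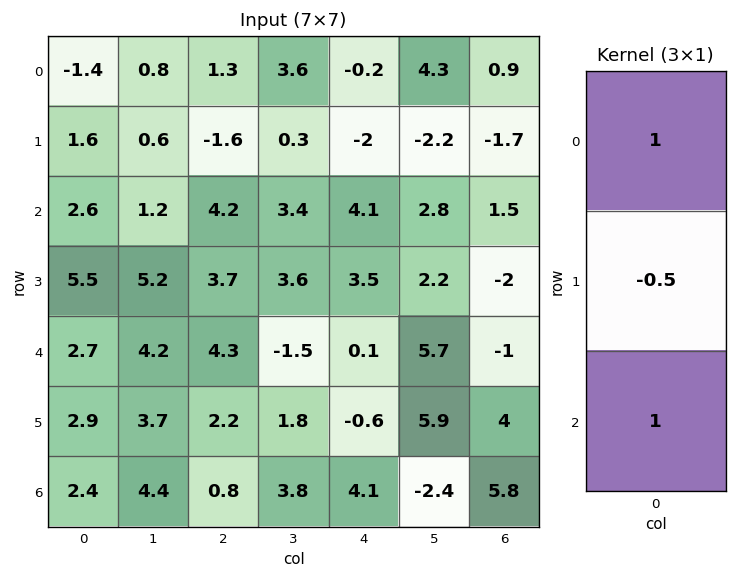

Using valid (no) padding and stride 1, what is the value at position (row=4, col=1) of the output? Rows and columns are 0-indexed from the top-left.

The receptive field on the input at this output position is [4.2 / 3.7 / 4.4]. Elementwise product with the kernel and sum: 4.2·1 + 3.7·-0.5 + 4.4·1.

6.75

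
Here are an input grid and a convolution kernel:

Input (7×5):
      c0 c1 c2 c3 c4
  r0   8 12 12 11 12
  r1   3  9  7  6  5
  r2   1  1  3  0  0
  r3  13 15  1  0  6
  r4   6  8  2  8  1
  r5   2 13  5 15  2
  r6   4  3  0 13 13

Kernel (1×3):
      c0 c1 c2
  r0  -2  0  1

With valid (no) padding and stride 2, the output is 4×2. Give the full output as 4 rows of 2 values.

Output[0,0]: The receptive field on the input at this output position is [8 12 12]. Elementwise product with the kernel and sum: 8·-2 + 12·1.

-4 -12
1 -6
-10 -3
-8 13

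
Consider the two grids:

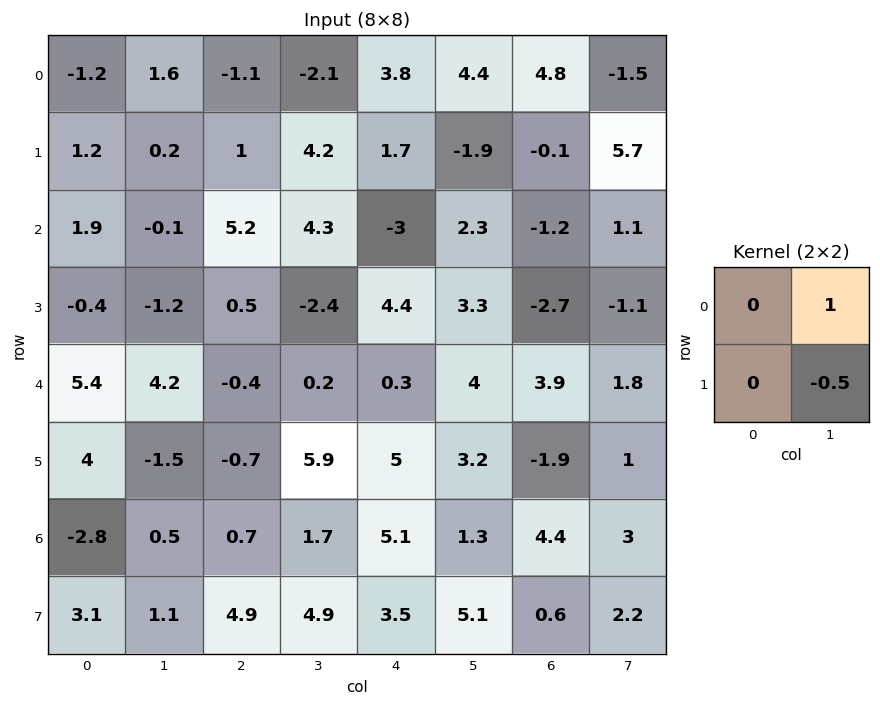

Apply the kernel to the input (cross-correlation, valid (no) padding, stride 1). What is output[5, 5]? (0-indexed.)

The receptive field on the input at this output position is [3.2 -1.9 / 1.3 4.4]. Elementwise product with the kernel and sum: -1.9·1 + 4.4·-0.5.

-4.1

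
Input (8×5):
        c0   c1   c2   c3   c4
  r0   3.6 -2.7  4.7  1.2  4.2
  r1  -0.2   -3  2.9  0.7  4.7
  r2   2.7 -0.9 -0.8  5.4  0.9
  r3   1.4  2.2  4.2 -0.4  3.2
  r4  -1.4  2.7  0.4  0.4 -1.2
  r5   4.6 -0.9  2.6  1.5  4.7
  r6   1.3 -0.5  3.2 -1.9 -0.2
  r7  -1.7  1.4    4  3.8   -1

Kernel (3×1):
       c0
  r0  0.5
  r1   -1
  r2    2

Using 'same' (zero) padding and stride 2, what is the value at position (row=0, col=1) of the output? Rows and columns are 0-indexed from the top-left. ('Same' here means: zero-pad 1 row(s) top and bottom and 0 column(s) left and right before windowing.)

1.1

The receptive field on the zero-padded input at this output position is [0 / 4.7 / 2.9]. Elementwise product with the kernel and sum: 0·0.5 + 4.7·-1 + 2.9·2.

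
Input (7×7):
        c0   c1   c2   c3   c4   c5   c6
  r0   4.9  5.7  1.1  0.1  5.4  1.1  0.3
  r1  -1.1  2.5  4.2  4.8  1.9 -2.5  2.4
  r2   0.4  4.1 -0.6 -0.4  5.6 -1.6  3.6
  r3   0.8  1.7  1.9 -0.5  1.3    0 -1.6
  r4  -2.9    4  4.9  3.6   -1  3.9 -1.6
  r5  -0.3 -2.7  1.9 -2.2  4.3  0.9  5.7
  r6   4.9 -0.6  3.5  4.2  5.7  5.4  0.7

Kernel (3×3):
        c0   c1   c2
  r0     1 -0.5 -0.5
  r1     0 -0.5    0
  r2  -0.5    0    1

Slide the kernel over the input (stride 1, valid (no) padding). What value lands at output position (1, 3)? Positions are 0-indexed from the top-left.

The receptive field on the input at this output position is [4.8 1.9 -2.5 / -0.4 5.6 -1.6 / -0.5 1.3 0]. Elementwise product with the kernel and sum: 4.8·1 + 1.9·-0.5 + -2.5·-0.5 + 5.6·-0.5 + -0.5·-0.5 + 0·1.

2.55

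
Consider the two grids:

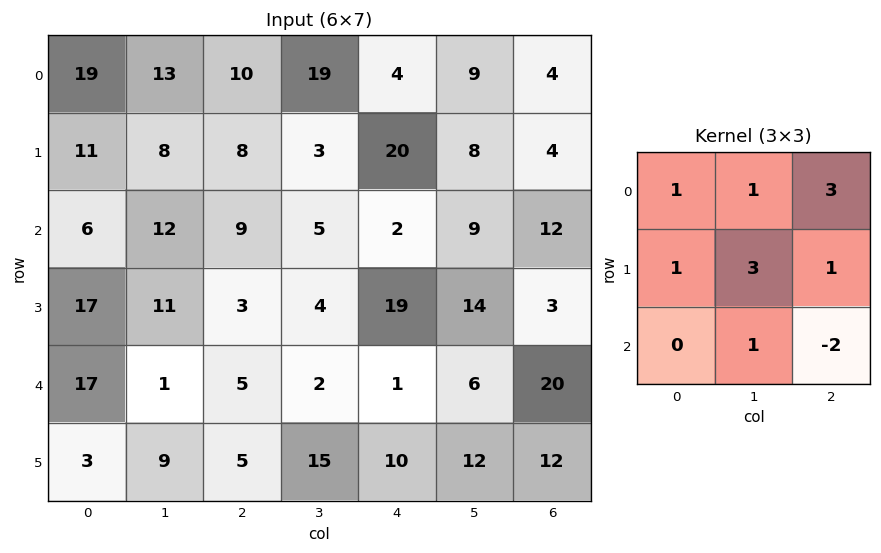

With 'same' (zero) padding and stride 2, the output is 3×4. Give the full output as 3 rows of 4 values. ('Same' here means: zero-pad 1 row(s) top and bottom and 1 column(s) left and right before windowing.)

65 64 44 25
60 64 58 60
87 19 62 95

Output[0,0]: The receptive field on the zero-padded input at this output position is [0 0 0 / 0 19 13 / 0 11 8]. Elementwise product with the kernel and sum: 0·1 + 0·1 + 0·3 + 0·1 + 19·3 + 13·1 + 11·1 + 8·-2.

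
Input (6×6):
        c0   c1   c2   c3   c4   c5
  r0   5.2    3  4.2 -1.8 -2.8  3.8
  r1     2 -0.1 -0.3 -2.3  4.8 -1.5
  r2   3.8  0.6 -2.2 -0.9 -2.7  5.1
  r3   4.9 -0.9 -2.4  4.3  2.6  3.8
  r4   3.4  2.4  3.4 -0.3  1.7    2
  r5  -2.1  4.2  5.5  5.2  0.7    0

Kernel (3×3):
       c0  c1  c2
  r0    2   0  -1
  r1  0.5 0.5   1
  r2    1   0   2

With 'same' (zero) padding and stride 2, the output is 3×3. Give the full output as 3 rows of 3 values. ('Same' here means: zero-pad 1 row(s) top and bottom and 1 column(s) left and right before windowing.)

Output[0,0]: The receptive field on the zero-padded input at this output position is [0 0 0 / 0 5.2 3 / 0 2 -0.1]. Elementwise product with the kernel and sum: 0·2 + 0·-1 + 0·0.5 + 5.2·0.5 + 3·1 + 0·1 + -0.1·2.

5.4 -2.9 -3.8
0.8 8.1 12.1
13.4 11.1 12.7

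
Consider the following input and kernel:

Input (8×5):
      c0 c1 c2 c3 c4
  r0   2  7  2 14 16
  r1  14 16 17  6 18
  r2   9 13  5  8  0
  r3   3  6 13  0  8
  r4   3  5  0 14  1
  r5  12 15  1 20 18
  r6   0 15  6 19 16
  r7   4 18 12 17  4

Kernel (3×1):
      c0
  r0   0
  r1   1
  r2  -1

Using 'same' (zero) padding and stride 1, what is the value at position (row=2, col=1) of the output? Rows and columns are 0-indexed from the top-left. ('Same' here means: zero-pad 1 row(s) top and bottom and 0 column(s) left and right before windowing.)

7

The receptive field on the zero-padded input at this output position is [16 / 13 / 6]. Elementwise product with the kernel and sum: 13·1 + 6·-1.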